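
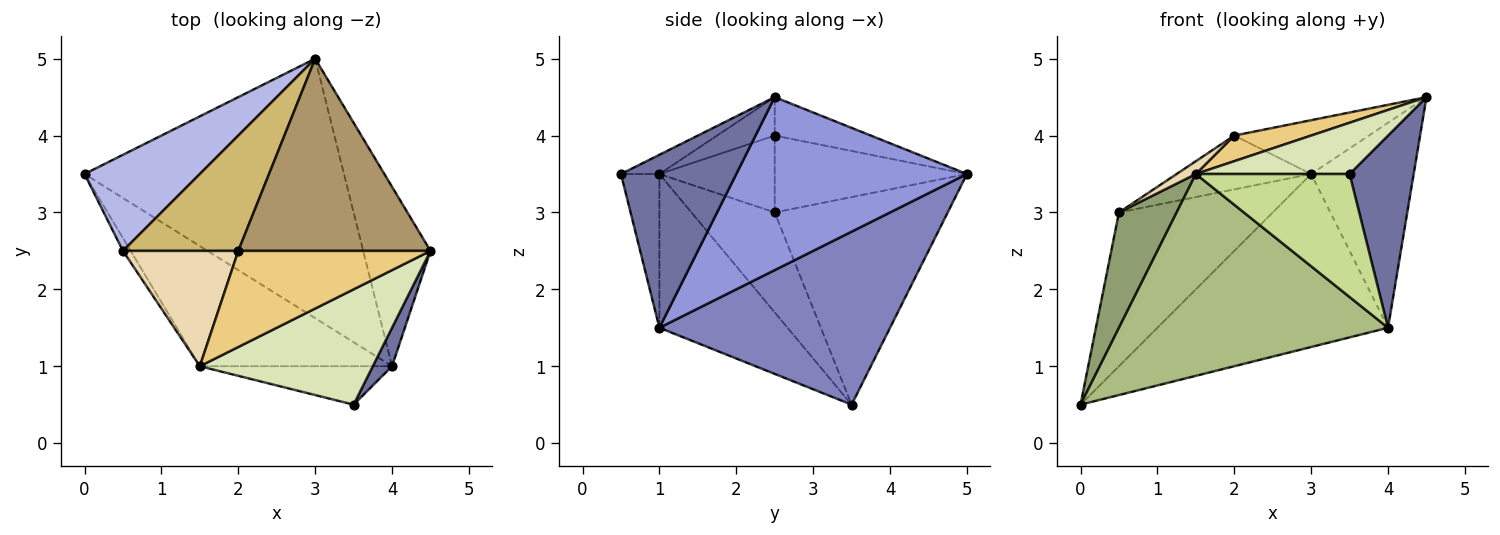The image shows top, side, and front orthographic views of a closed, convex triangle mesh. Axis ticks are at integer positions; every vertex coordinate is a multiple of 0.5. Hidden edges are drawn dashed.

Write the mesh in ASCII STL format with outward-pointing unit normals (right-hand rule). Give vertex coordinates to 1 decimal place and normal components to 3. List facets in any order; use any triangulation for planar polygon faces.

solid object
 facet normal 0.870 -0.483 0.097
  outer loop
   vertex 4.0 1.0 1.5
   vertex 4.5 2.5 4.5
   vertex 3.5 0.5 3.5
  endloop
 endfacet
 facet normal 0.485 0.485 -0.728
  outer loop
   vertex 4.0 1.0 1.5
   vertex 0.0 3.5 0.5
   vertex 3.0 5.0 3.5
  endloop
 endfacet
 facet normal 0.861 0.383 -0.335
  outer loop
   vertex 4.0 1.0 1.5
   vertex 3.0 5.0 3.5
   vertex 4.5 2.5 4.5
  endloop
 endfacet
 facet normal -0.690 0.614 0.383
  outer loop
   vertex 0.5 2.5 3.0
   vertex 3.0 5.0 3.5
   vertex 0.0 3.5 0.5
  endloop
 endfacet
 facet normal -0.821 -0.568 -0.063
  outer loop
   vertex 1.5 1.0 3.5
   vertex 0.5 2.5 3.0
   vertex 0.0 3.5 0.5
  endloop
 endfacet
 facet normal -0.379 -0.795 -0.473
  outer loop
   vertex 1.5 1.0 3.5
   vertex 0.0 3.5 0.5
   vertex 4.0 1.0 1.5
  endloop
 endfacet
 facet normal -0.232 -0.928 -0.290
  outer loop
   vertex 1.5 1.0 3.5
   vertex 4.0 1.0 1.5
   vertex 3.5 0.5 3.5
  endloop
 endfacet
 facet normal -0.101 -0.404 0.909
  outer loop
   vertex 1.5 1.0 3.5
   vertex 3.5 0.5 3.5
   vertex 4.5 2.5 4.5
  endloop
 endfacet
 facet normal -0.189 0.265 0.946
  outer loop
   vertex 2.0 2.5 4.0
   vertex 4.5 2.5 4.5
   vertex 3.0 5.0 3.5
  endloop
 endfacet
 facet normal -0.517 0.362 0.776
  outer loop
   vertex 2.0 2.5 4.0
   vertex 3.0 5.0 3.5
   vertex 0.5 2.5 3.0
  endloop
 endfacet
 facet normal -0.190 -0.253 0.949
  outer loop
   vertex 2.0 2.5 4.0
   vertex 1.5 1.0 3.5
   vertex 4.5 2.5 4.5
  endloop
 endfacet
 facet normal -0.552 -0.092 0.829
  outer loop
   vertex 2.0 2.5 4.0
   vertex 0.5 2.5 3.0
   vertex 1.5 1.0 3.5
  endloop
 endfacet
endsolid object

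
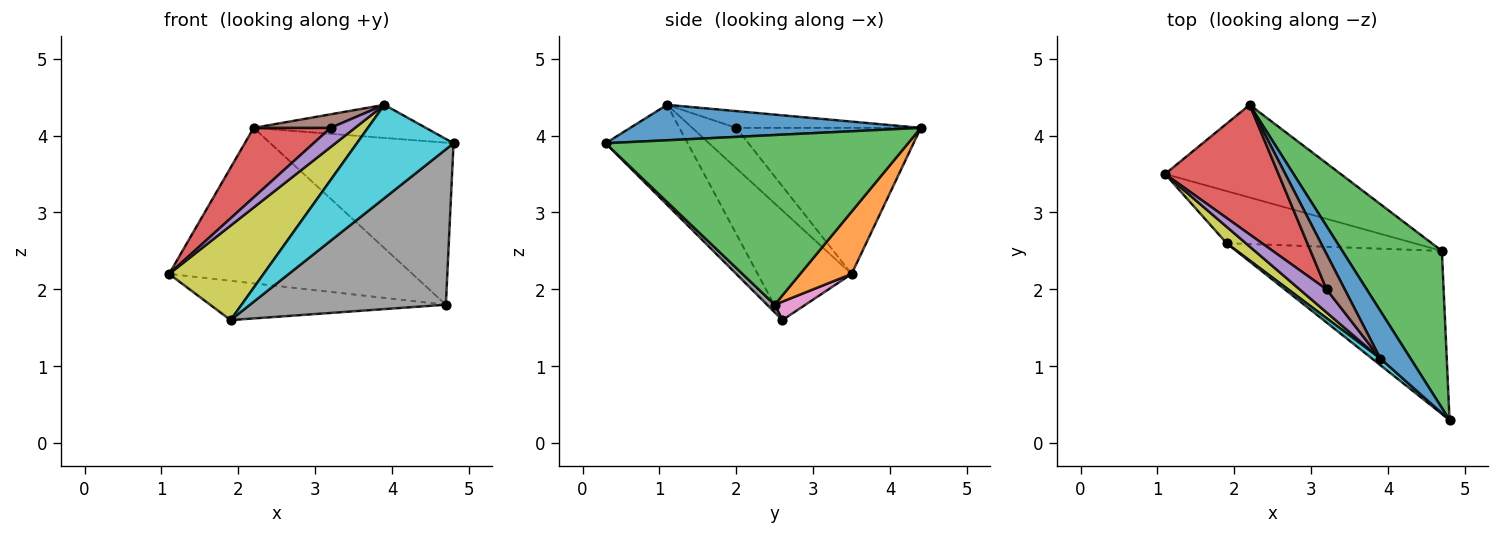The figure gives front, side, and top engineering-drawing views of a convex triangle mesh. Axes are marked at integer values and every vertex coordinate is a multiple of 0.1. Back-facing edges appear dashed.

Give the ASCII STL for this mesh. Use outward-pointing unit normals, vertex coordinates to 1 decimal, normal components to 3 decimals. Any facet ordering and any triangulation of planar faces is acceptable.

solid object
 facet normal 0.694 0.411 0.591
  outer loop
   vertex 3.9 1.1 4.4
   vertex 4.8 0.3 3.9
   vertex 2.2 4.4 4.1
  endloop
 endfacet
 facet normal 0.179 0.845 -0.504
  outer loop
   vertex 4.7 2.5 1.8
   vertex 1.1 3.5 2.2
   vertex 2.2 4.4 4.1
  endloop
 endfacet
 facet normal 0.765 0.463 0.449
  outer loop
   vertex 4.7 2.5 1.8
   vertex 2.2 4.4 4.1
   vertex 4.8 0.3 3.9
  endloop
 endfacet
 facet normal -0.750 -0.313 0.582
  outer loop
   vertex 3.2 2.0 4.1
   vertex 2.2 4.4 4.1
   vertex 1.1 3.5 2.2
  endloop
 endfacet
 facet normal -0.755 -0.420 0.504
  outer loop
   vertex 3.2 2.0 4.1
   vertex 1.1 3.5 2.2
   vertex 3.9 1.1 4.4
  endloop
 endfacet
 facet normal -0.653 -0.272 0.707
  outer loop
   vertex 3.2 2.0 4.1
   vertex 3.9 1.1 4.4
   vertex 2.2 4.4 4.1
  endloop
 endfacet
 facet normal 0.078 0.600 -0.796
  outer loop
   vertex 1.9 2.6 1.6
   vertex 1.1 3.5 2.2
   vertex 4.7 2.5 1.8
  endloop
 endfacet
 facet normal 0.027 -0.690 -0.724
  outer loop
   vertex 1.9 2.6 1.6
   vertex 4.7 2.5 1.8
   vertex 4.8 0.3 3.9
  endloop
 endfacet
 facet normal -0.700 -0.704 0.123
  outer loop
   vertex 1.9 2.6 1.6
   vertex 3.9 1.1 4.4
   vertex 1.1 3.5 2.2
  endloop
 endfacet
 facet normal -0.646 -0.761 0.054
  outer loop
   vertex 1.9 2.6 1.6
   vertex 4.8 0.3 3.9
   vertex 3.9 1.1 4.4
  endloop
 endfacet
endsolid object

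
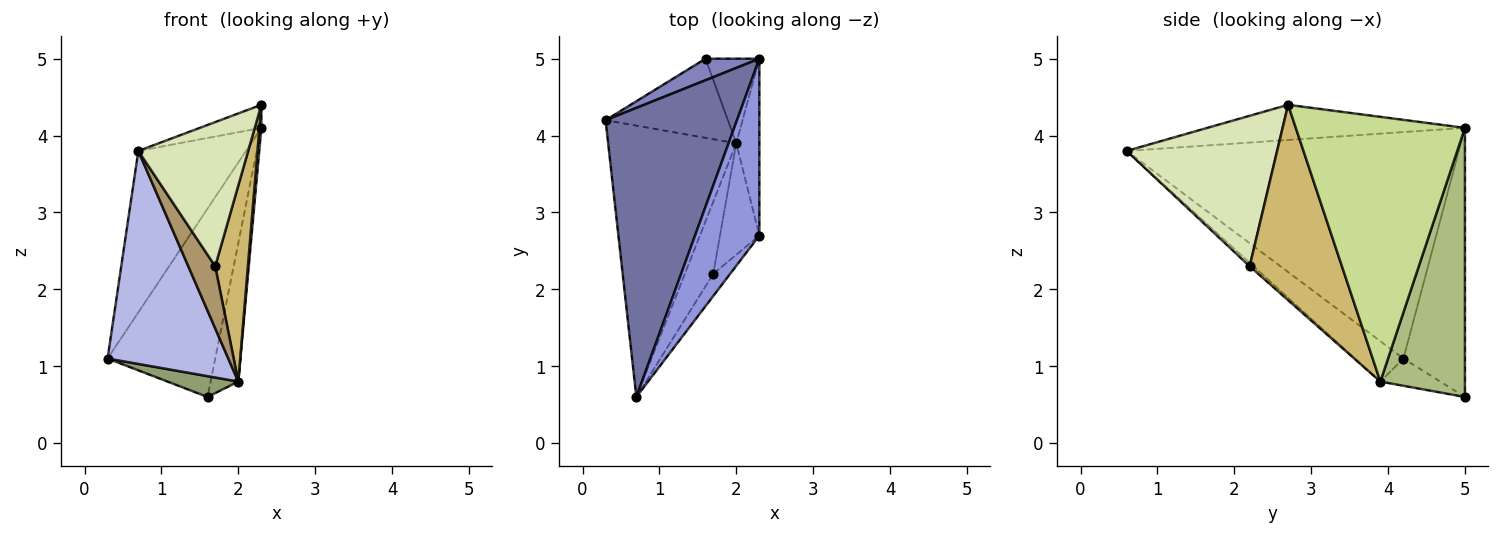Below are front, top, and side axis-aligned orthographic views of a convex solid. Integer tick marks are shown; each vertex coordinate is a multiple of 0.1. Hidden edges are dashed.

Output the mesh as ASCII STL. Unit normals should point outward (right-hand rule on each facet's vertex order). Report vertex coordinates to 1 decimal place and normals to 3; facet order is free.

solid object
 facet normal -0.833 0.270 0.483
  outer loop
   vertex 0.7 0.6 3.8
   vertex 2.3 5.0 4.1
   vertex 0.3 4.2 1.1
  endloop
 endfacet
 facet normal -0.494 0.864 0.099
  outer loop
   vertex 1.6 5.0 0.6
   vertex 0.3 4.2 1.1
   vertex 2.3 5.0 4.1
  endloop
 endfacet
 facet normal -0.476 0.114 0.872
  outer loop
   vertex 2.3 2.7 4.4
   vertex 2.3 5.0 4.1
   vertex 0.7 0.6 3.8
  endloop
 endfacet
 facet normal -0.241 -0.599 -0.764
  outer loop
   vertex 2.0 3.9 0.8
   vertex 0.7 0.6 3.8
   vertex 0.3 4.2 1.1
  endloop
 endfacet
 facet normal -0.211 -0.249 -0.945
  outer loop
   vertex 2.0 3.9 0.8
   vertex 0.3 4.2 1.1
   vertex 1.6 5.0 0.6
  endloop
 endfacet
 facet normal 0.934 0.306 -0.187
  outer loop
   vertex 2.0 3.9 0.8
   vertex 1.6 5.0 0.6
   vertex 2.3 5.0 4.1
  endloop
 endfacet
 facet normal 0.996 -0.011 -0.087
  outer loop
   vertex 2.0 3.9 0.8
   vertex 2.3 5.0 4.1
   vertex 2.3 2.7 4.4
  endloop
 endfacet
 facet normal 0.804 -0.587 -0.090
  outer loop
   vertex 1.7 2.2 2.3
   vertex 2.3 2.7 4.4
   vertex 0.7 0.6 3.8
  endloop
 endfacet
 facet normal -0.093 -0.650 -0.755
  outer loop
   vertex 1.7 2.2 2.3
   vertex 0.7 0.6 3.8
   vertex 2.0 3.9 0.8
  endloop
 endfacet
 facet normal 0.926 -0.328 -0.187
  outer loop
   vertex 1.7 2.2 2.3
   vertex 2.0 3.9 0.8
   vertex 2.3 2.7 4.4
  endloop
 endfacet
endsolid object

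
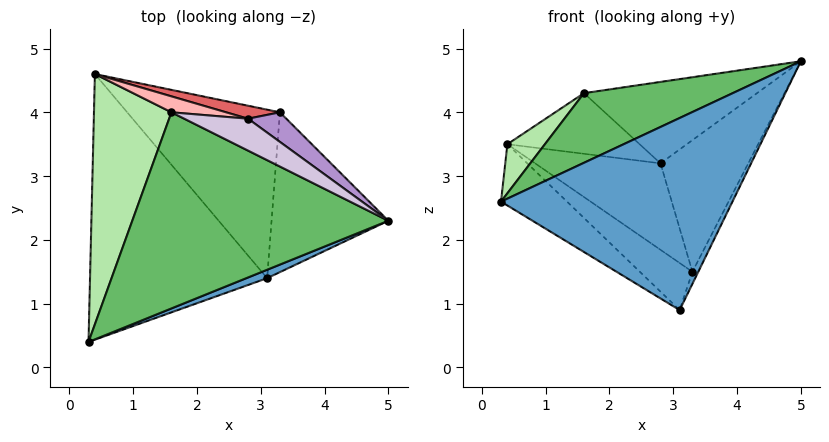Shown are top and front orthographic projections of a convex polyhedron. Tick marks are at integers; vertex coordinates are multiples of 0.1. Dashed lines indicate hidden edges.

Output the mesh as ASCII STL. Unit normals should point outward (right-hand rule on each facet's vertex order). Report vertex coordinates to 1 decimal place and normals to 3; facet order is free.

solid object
 facet normal 0.358 -0.933 0.041
  outer loop
   vertex 3.1 1.4 0.9
   vertex 5.0 2.3 4.8
   vertex 0.3 0.4 2.6
  endloop
 endfacet
 facet normal -0.558 0.187 -0.809
  outer loop
   vertex 3.1 1.4 0.9
   vertex 0.3 0.4 2.6
   vertex 0.4 4.6 3.5
  endloop
 endfacet
 facet normal 0.895 0.034 -0.444
  outer loop
   vertex 3.3 4.0 1.5
   vertex 5.0 2.3 4.8
   vertex 3.1 1.4 0.9
  endloop
 endfacet
 facet normal -0.520 0.230 -0.823
  outer loop
   vertex 3.3 4.0 1.5
   vertex 3.1 1.4 0.9
   vertex 0.4 4.6 3.5
  endloop
 endfacet
 facet normal -0.292 -0.320 0.901
  outer loop
   vertex 1.6 4.0 4.3
   vertex 0.3 0.4 2.6
   vertex 5.0 2.3 4.8
  endloop
 endfacet
 facet normal -0.600 -0.154 0.785
  outer loop
   vertex 1.6 4.0 4.3
   vertex 0.4 4.6 3.5
   vertex 0.3 0.4 2.6
  endloop
 endfacet
 facet normal 0.293 0.945 0.142
  outer loop
   vertex 2.8 3.9 3.2
   vertex 3.3 4.0 1.5
   vertex 0.4 4.6 3.5
  endloop
 endfacet
 facet normal 0.299 0.923 0.243
  outer loop
   vertex 2.8 3.9 3.2
   vertex 0.4 4.6 3.5
   vertex 1.6 4.0 4.3
  endloop
 endfacet
 facet normal 0.482 0.855 0.192
  outer loop
   vertex 2.8 3.9 3.2
   vertex 5.0 2.3 4.8
   vertex 3.3 4.0 1.5
  endloop
 endfacet
 facet normal 0.381 0.861 0.337
  outer loop
   vertex 2.8 3.9 3.2
   vertex 1.6 4.0 4.3
   vertex 5.0 2.3 4.8
  endloop
 endfacet
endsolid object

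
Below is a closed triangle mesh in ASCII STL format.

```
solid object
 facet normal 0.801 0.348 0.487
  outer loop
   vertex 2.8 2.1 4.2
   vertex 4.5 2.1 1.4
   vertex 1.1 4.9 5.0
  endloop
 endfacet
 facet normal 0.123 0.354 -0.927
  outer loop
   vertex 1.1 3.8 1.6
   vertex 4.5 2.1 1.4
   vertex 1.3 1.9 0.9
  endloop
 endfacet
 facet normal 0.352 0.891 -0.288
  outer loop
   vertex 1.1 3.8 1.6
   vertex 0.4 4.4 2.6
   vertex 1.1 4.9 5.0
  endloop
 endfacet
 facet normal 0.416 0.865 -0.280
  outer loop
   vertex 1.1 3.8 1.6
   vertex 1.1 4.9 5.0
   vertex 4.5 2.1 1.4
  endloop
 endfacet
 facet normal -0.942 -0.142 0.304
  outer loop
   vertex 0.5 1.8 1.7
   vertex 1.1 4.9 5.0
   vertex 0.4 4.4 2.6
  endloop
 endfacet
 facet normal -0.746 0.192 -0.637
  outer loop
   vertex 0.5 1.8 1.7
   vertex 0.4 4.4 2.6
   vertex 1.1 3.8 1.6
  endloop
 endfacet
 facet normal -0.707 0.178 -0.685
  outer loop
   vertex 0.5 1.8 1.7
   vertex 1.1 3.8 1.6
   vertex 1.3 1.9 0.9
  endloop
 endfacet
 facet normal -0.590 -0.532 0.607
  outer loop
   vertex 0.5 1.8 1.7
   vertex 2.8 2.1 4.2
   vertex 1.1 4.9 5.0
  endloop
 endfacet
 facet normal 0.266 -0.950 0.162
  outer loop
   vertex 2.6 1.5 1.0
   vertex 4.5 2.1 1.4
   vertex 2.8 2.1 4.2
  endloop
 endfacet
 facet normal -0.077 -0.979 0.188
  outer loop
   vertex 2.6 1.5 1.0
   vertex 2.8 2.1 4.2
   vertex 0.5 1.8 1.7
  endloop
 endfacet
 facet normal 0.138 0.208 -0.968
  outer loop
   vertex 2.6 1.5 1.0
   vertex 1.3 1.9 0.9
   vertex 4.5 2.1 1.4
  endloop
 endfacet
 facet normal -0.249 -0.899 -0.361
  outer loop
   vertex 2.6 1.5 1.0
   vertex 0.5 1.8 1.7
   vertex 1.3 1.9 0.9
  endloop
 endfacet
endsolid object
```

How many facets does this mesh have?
12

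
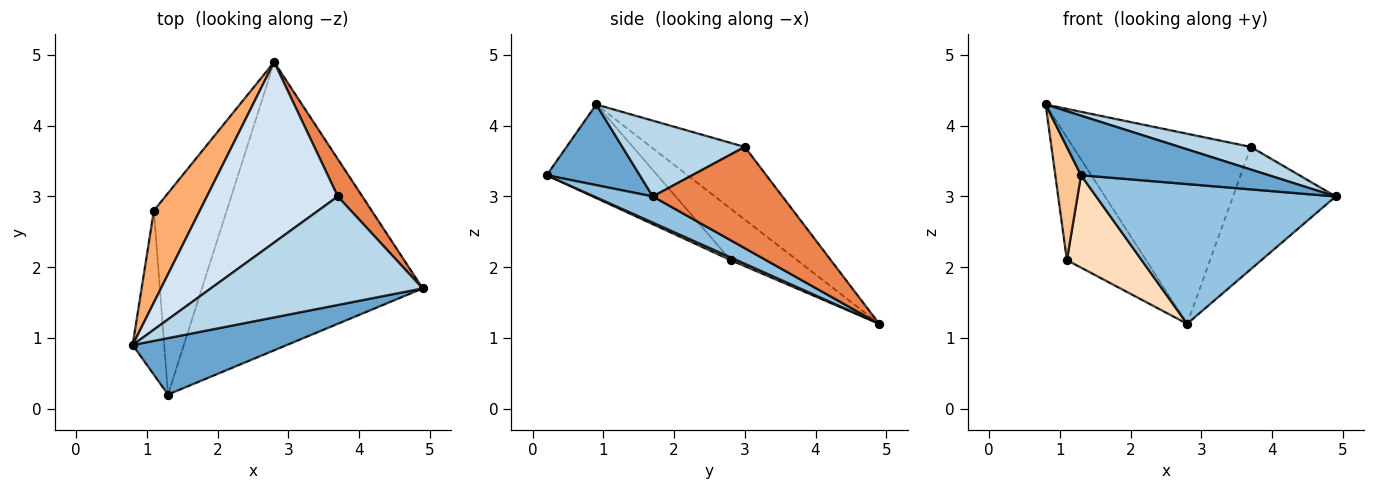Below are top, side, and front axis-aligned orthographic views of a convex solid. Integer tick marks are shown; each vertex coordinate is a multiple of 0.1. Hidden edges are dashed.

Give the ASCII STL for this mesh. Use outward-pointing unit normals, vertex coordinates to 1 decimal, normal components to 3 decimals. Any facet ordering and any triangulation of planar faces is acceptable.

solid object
 facet normal 0.339 -0.683 0.647
  outer loop
   vertex 1.3 0.2 3.3
   vertex 4.9 1.7 3.0
   vertex 0.8 0.9 4.3
  endloop
 endfacet
 facet normal 0.106 -0.434 -0.895
  outer loop
   vertex 1.3 0.2 3.3
   vertex 2.8 4.9 1.2
   vertex 4.9 1.7 3.0
  endloop
 endfacet
 facet normal 0.331 -0.192 0.924
  outer loop
   vertex 3.7 3.0 3.7
   vertex 0.8 0.9 4.3
   vertex 4.9 1.7 3.0
  endloop
 endfacet
 facet normal -0.357 0.677 0.643
  outer loop
   vertex 3.7 3.0 3.7
   vertex 2.8 4.9 1.2
   vertex 0.8 0.9 4.3
  endloop
 endfacet
 facet normal 0.770 0.610 0.187
  outer loop
   vertex 3.7 3.0 3.7
   vertex 4.9 1.7 3.0
   vertex 2.8 4.9 1.2
  endloop
 endfacet
 facet normal -0.557 0.664 0.498
  outer loop
   vertex 1.1 2.8 2.1
   vertex 0.8 0.9 4.3
   vertex 2.8 4.9 1.2
  endloop
 endfacet
 facet normal -0.925 -0.215 -0.312
  outer loop
   vertex 1.1 2.8 2.1
   vertex 1.3 0.2 3.3
   vertex 0.8 0.9 4.3
  endloop
 endfacet
 facet normal 0.034 -0.417 -0.908
  outer loop
   vertex 1.1 2.8 2.1
   vertex 2.8 4.9 1.2
   vertex 1.3 0.2 3.3
  endloop
 endfacet
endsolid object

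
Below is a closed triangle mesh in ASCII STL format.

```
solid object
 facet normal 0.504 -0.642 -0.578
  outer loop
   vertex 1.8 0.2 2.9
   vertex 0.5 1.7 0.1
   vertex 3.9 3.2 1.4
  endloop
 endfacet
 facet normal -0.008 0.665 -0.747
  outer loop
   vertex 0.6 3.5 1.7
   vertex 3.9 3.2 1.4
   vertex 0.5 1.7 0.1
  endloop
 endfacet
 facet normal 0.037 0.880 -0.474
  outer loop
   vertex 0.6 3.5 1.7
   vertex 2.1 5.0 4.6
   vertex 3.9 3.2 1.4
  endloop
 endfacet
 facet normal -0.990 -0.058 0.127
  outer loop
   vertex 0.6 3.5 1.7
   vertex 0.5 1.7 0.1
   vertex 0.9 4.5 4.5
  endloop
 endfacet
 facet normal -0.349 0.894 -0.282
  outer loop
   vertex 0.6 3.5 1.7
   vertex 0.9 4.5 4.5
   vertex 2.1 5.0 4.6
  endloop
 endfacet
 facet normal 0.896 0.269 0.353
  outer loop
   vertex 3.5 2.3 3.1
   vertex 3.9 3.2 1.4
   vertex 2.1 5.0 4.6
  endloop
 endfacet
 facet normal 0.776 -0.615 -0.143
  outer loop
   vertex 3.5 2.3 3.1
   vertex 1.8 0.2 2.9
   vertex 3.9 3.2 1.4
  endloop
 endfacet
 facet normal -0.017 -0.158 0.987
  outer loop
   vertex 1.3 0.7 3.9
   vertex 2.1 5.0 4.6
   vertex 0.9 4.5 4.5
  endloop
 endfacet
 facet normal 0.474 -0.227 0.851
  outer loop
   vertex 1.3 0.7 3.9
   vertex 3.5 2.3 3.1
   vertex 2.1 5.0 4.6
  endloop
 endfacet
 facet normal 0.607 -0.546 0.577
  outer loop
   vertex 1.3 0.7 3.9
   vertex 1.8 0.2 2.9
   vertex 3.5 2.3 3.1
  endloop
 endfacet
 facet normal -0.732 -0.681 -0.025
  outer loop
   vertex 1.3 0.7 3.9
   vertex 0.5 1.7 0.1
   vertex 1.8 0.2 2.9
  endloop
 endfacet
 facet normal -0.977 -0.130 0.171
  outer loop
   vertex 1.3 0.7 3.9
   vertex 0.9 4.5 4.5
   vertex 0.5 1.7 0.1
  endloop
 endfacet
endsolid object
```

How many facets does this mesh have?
12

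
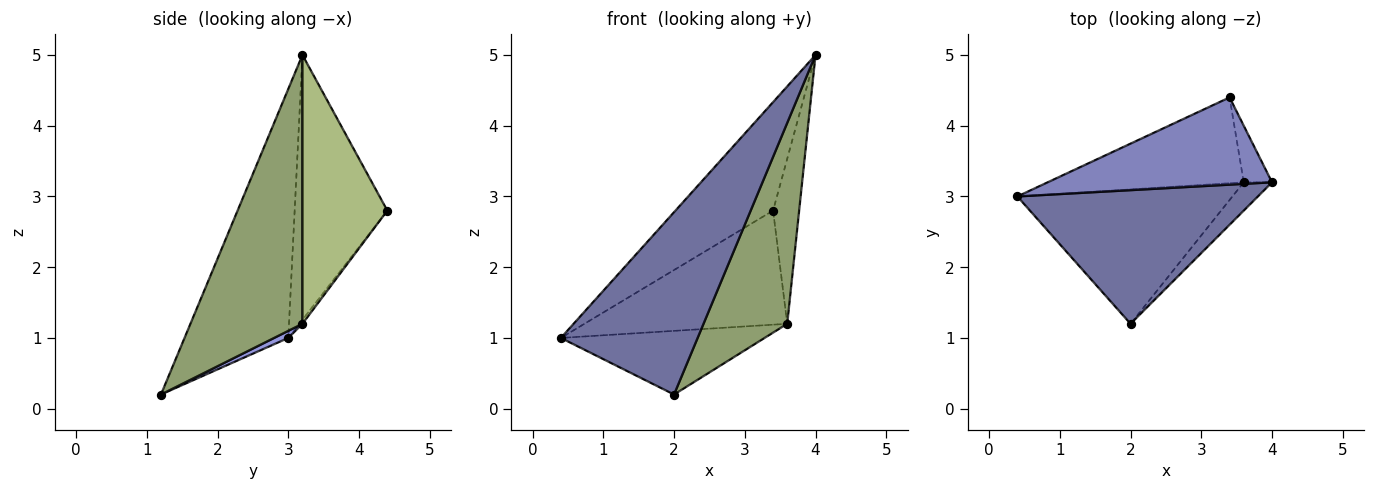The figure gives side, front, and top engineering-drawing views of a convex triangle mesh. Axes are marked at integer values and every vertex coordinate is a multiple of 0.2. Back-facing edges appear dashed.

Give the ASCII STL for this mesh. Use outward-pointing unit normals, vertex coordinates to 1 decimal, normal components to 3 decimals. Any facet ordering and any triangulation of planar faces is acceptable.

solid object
 facet normal -0.522 -0.688 0.504
  outer loop
   vertex 2.0 1.2 0.2
   vertex 4.0 3.2 5.0
   vertex 0.4 3.0 1.0
  endloop
 endfacet
 facet normal -0.595 0.626 0.504
  outer loop
   vertex 3.4 4.4 2.8
   vertex 0.4 3.0 1.0
   vertex 4.0 3.2 5.0
  endloop
 endfacet
 facet normal 0.030 0.428 -0.903
  outer loop
   vertex 3.6 3.2 1.2
   vertex 2.0 1.2 0.2
   vertex 0.4 3.0 1.0
  endloop
 endfacet
 facet normal -0.012 0.799 -0.601
  outer loop
   vertex 3.6 3.2 1.2
   vertex 0.4 3.0 1.0
   vertex 3.4 4.4 2.8
  endloop
 endfacet
 facet normal 0.798 -0.597 -0.084
  outer loop
   vertex 3.6 3.2 1.2
   vertex 4.0 3.2 5.0
   vertex 2.0 1.2 0.2
  endloop
 endfacet
 facet normal 0.951 0.292 -0.100
  outer loop
   vertex 3.6 3.2 1.2
   vertex 3.4 4.4 2.8
   vertex 4.0 3.2 5.0
  endloop
 endfacet
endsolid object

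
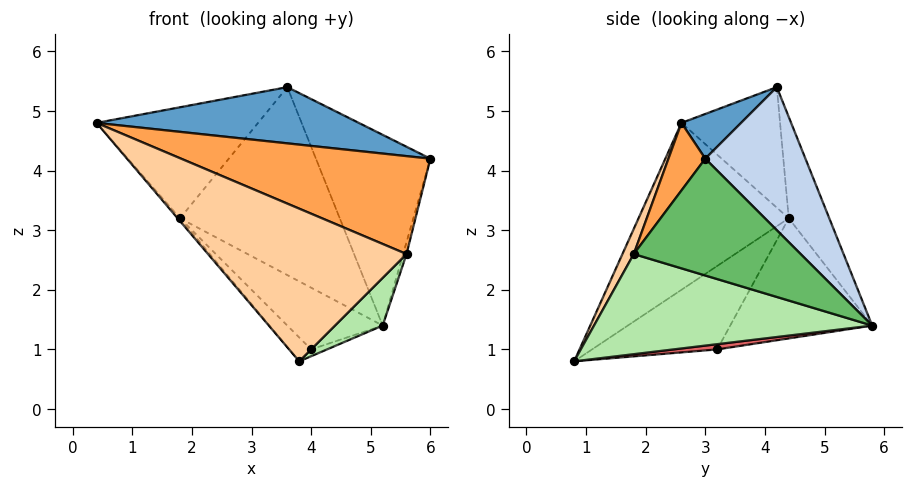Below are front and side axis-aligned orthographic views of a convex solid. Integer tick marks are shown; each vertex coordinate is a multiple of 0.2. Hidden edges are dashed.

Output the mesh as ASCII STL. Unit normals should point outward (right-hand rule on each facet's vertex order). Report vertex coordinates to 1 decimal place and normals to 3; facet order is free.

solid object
 facet normal 0.128 -0.562 0.817
  outer loop
   vertex 3.6 4.2 5.4
   vertex 0.4 2.6 4.8
   vertex 6.0 3.0 4.2
  endloop
 endfacet
 facet normal 0.573 0.655 0.492
  outer loop
   vertex 3.6 4.2 5.4
   vertex 6.0 3.0 4.2
   vertex 5.2 5.8 1.4
  endloop
 endfacet
 facet normal 0.119 -0.808 0.576
  outer loop
   vertex 5.6 1.8 2.6
   vertex 6.0 3.0 4.2
   vertex 0.4 2.6 4.8
  endloop
 endfacet
 facet normal 0.051 -0.894 0.446
  outer loop
   vertex 5.6 1.8 2.6
   vertex 0.4 2.6 4.8
   vertex 3.8 0.8 0.8
  endloop
 endfacet
 facet normal 0.966 0.020 -0.256
  outer loop
   vertex 5.6 1.8 2.6
   vertex 5.2 5.8 1.4
   vertex 6.0 3.0 4.2
  endloop
 endfacet
 facet normal 0.736 -0.126 -0.666
  outer loop
   vertex 5.6 1.8 2.6
   vertex 3.8 0.8 0.8
   vertex 5.2 5.8 1.4
  endloop
 endfacet
 facet normal 0.183 0.067 -0.981
  outer loop
   vertex 4.0 3.2 1.0
   vertex 5.2 5.8 1.4
   vertex 3.8 0.8 0.8
  endloop
 endfacet
 facet normal -0.465 0.762 0.450
  outer loop
   vertex 1.8 4.4 3.2
   vertex 0.4 2.6 4.8
   vertex 3.6 4.2 5.4
  endloop
 endfacet
 facet normal -0.236 0.931 0.278
  outer loop
   vertex 1.8 4.4 3.2
   vertex 3.6 4.2 5.4
   vertex 5.2 5.8 1.4
  endloop
 endfacet
 facet normal -0.549 0.369 -0.750
  outer loop
   vertex 1.8 4.4 3.2
   vertex 5.2 5.8 1.4
   vertex 4.0 3.2 1.0
  endloop
 endfacet
 facet normal -0.759 0.012 -0.651
  outer loop
   vertex 1.8 4.4 3.2
   vertex 3.8 0.8 0.8
   vertex 0.4 2.6 4.8
  endloop
 endfacet
 facet normal -0.670 0.117 -0.733
  outer loop
   vertex 1.8 4.4 3.2
   vertex 4.0 3.2 1.0
   vertex 3.8 0.8 0.8
  endloop
 endfacet
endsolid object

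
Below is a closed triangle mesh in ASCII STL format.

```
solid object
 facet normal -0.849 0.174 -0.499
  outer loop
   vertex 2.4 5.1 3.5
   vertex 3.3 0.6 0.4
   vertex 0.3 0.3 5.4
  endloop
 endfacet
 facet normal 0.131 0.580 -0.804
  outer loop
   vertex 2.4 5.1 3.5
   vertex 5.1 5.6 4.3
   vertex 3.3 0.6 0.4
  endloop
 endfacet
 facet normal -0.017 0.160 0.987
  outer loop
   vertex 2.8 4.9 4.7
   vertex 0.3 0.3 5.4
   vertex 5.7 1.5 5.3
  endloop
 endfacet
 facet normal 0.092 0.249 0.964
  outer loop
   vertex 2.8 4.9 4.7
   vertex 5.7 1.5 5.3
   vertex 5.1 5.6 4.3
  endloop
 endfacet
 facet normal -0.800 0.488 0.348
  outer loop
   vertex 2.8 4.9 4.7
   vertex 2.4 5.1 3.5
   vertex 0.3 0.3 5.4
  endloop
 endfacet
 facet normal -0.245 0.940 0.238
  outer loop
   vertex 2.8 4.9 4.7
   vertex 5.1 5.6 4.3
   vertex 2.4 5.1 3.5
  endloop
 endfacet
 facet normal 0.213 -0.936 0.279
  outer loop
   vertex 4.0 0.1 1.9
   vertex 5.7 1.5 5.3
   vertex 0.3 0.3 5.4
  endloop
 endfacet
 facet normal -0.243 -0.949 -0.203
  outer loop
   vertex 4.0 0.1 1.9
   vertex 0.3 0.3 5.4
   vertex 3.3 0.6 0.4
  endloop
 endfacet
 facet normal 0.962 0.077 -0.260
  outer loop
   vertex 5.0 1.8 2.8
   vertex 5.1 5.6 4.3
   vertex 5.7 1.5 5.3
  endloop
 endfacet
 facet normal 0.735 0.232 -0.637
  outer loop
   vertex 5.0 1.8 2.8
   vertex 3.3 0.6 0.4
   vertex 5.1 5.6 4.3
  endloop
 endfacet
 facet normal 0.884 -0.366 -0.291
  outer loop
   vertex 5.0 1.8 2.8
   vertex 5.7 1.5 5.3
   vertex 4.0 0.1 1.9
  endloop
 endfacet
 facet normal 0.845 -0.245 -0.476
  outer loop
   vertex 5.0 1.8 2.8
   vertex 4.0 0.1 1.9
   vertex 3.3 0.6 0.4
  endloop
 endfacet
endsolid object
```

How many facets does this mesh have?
12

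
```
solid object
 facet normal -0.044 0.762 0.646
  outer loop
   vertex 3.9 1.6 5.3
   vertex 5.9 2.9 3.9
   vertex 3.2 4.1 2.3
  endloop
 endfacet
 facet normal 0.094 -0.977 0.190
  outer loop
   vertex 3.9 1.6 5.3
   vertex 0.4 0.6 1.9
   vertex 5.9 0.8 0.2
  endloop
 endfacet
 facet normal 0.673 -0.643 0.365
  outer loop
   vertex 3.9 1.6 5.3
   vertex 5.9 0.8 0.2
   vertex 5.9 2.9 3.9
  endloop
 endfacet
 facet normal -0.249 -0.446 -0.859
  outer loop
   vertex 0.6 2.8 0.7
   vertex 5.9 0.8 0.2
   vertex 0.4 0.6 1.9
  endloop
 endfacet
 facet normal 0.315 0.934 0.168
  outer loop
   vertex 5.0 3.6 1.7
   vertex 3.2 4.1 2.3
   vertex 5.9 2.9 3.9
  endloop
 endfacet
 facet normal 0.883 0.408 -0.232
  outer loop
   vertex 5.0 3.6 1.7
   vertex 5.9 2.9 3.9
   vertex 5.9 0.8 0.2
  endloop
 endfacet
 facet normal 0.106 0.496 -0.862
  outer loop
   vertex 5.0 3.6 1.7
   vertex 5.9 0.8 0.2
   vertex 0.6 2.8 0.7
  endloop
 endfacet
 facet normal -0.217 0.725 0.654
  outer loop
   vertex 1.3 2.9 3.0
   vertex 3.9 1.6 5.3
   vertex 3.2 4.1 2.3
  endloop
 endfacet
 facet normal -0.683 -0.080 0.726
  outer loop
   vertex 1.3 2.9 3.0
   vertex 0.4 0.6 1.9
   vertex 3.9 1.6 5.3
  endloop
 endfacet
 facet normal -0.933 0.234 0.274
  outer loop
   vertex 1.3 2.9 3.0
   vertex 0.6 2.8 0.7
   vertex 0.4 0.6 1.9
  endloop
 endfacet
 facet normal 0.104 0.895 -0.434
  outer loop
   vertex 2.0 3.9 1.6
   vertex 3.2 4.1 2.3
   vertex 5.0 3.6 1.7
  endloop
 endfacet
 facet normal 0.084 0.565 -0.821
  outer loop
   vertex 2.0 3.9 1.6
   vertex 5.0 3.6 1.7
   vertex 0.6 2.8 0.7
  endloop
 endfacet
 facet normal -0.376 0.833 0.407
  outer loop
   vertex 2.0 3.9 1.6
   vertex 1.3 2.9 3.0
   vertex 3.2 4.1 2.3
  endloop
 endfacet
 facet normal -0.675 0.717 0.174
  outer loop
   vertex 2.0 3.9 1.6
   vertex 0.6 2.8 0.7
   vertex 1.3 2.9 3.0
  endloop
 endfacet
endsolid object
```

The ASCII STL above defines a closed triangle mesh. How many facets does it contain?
14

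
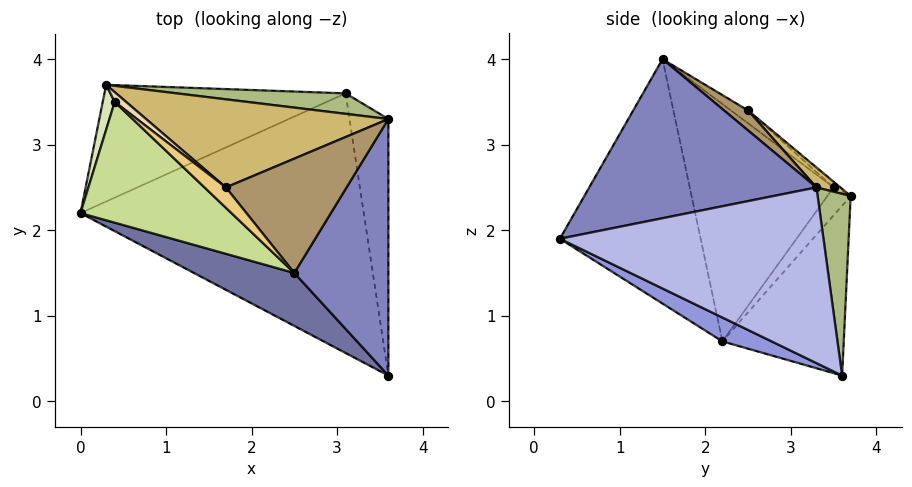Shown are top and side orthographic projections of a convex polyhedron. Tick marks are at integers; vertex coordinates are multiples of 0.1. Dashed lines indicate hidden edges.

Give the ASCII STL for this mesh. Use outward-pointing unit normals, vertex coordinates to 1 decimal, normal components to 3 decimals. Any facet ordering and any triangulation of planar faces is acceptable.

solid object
 facet normal -0.510 -0.834 0.209
  outer loop
   vertex 2.5 1.5 4.0
   vertex 0.0 2.2 0.7
   vertex 3.6 0.3 1.9
  endloop
 endfacet
 facet normal 0.856 -0.101 0.506
  outer loop
   vertex 2.5 1.5 4.0
   vertex 3.6 0.3 1.9
   vertex 3.6 3.3 2.5
  endloop
 endfacet
 facet normal 0.076 -0.426 -0.902
  outer loop
   vertex 3.1 3.6 0.3
   vertex 3.6 0.3 1.9
   vertex 0.0 2.2 0.7
  endloop
 endfacet
 facet normal 0.975 0.043 -0.216
  outer loop
   vertex 3.1 3.6 0.3
   vertex 3.6 3.3 2.5
   vertex 3.6 0.3 1.9
  endloop
 endfacet
 facet normal -0.399 0.721 -0.566
  outer loop
   vertex 0.3 3.7 2.4
   vertex 3.1 3.6 0.3
   vertex 0.0 2.2 0.7
  endloop
 endfacet
 facet normal 0.116 0.987 0.108
  outer loop
   vertex 0.3 3.7 2.4
   vertex 3.6 3.3 2.5
   vertex 3.1 3.6 0.3
  endloop
 endfacet
 facet normal -0.760 -0.435 0.483
  outer loop
   vertex 0.4 3.5 2.5
   vertex 0.0 2.2 0.7
   vertex 2.5 1.5 4.0
  endloop
 endfacet
 facet normal -0.889 -0.254 0.381
  outer loop
   vertex 0.4 3.5 2.5
   vertex 0.3 3.7 2.4
   vertex 0.0 2.2 0.7
  endloop
 endfacet
 facet normal 0.132 0.586 0.800
  outer loop
   vertex 1.7 2.5 3.4
   vertex 2.5 1.5 4.0
   vertex 3.6 3.3 2.5
  endloop
 endfacet
 facet normal 0.060 0.680 0.731
  outer loop
   vertex 1.7 2.5 3.4
   vertex 3.6 3.3 2.5
   vertex 0.3 3.7 2.4
  endloop
 endfacet
 facet normal -0.512 0.102 0.853
  outer loop
   vertex 1.7 2.5 3.4
   vertex 0.4 3.5 2.5
   vertex 2.5 1.5 4.0
  endloop
 endfacet
 facet normal -0.436 0.218 0.873
  outer loop
   vertex 1.7 2.5 3.4
   vertex 0.3 3.7 2.4
   vertex 0.4 3.5 2.5
  endloop
 endfacet
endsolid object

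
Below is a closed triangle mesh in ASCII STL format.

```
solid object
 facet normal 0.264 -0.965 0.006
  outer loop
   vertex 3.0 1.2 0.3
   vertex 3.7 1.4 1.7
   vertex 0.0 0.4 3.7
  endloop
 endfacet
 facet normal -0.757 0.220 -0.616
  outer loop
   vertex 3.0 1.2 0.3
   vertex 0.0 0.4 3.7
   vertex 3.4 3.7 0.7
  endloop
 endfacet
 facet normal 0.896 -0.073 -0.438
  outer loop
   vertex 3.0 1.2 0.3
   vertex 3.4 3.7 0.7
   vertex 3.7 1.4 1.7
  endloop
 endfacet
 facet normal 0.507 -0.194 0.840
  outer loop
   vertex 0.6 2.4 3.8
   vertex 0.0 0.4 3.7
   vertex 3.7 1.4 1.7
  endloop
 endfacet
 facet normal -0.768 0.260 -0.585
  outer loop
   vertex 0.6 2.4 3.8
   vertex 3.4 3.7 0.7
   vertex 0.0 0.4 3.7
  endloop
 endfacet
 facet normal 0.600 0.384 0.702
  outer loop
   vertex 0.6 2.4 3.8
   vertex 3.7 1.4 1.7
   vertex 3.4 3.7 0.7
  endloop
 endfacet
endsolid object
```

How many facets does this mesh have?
6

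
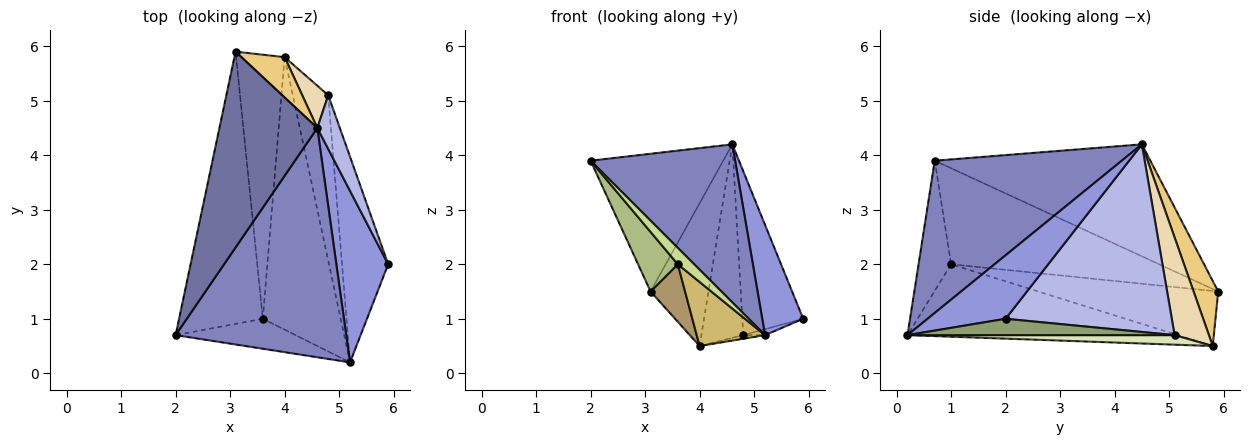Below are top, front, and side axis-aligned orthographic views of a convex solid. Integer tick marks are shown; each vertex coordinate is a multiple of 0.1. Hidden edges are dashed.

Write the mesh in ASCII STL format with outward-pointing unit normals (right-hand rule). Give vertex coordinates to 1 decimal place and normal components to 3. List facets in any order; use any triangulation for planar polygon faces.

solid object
 facet normal -0.683 0.420 0.597
  outer loop
   vertex 4.6 4.5 4.2
   vertex 3.1 5.9 1.5
   vertex 2.0 0.7 3.9
  endloop
 endfacet
 facet normal 0.592 -0.457 0.664
  outer loop
   vertex 5.2 0.2 0.7
   vertex 4.6 4.5 4.2
   vertex 2.0 0.7 3.9
  endloop
 endfacet
 facet normal 0.718 -0.377 0.586
  outer loop
   vertex 5.2 0.2 0.7
   vertex 5.9 2.0 1.0
   vertex 4.6 4.5 4.2
  endloop
 endfacet
 facet normal 0.933 0.342 0.112
  outer loop
   vertex 4.8 5.1 0.7
   vertex 4.6 4.5 4.2
   vertex 5.9 2.0 1.0
  endloop
 endfacet
 facet normal 0.334 0.027 -0.942
  outer loop
   vertex 4.8 5.1 0.7
   vertex 5.9 2.0 1.0
   vertex 5.2 0.2 0.7
  endloop
 endfacet
 facet normal -0.746 -0.143 -0.651
  outer loop
   vertex 3.6 1.0 2.0
   vertex 2.0 0.7 3.9
   vertex 3.1 5.9 1.5
  endloop
 endfacet
 facet normal -0.690 -0.347 -0.636
  outer loop
   vertex 3.6 1.0 2.0
   vertex 5.2 0.2 0.7
   vertex 2.0 0.7 3.9
  endloop
 endfacet
 facet normal 0.260 0.021 -0.965
  outer loop
   vertex 4.0 5.8 0.5
   vertex 4.8 5.1 0.7
   vertex 5.2 0.2 0.7
  endloop
 endfacet
 facet normal -0.743 -0.143 -0.654
  outer loop
   vertex 4.0 5.8 0.5
   vertex 3.6 1.0 2.0
   vertex 3.1 5.9 1.5
  endloop
 endfacet
 facet normal -0.671 -0.170 -0.722
  outer loop
   vertex 4.0 5.8 0.5
   vertex 5.2 0.2 0.7
   vertex 3.6 1.0 2.0
  endloop
 endfacet
 facet normal 0.379 0.891 0.252
  outer loop
   vertex 4.0 5.8 0.5
   vertex 3.1 5.9 1.5
   vertex 4.6 4.5 4.2
  endloop
 endfacet
 facet normal 0.625 0.762 0.166
  outer loop
   vertex 4.0 5.8 0.5
   vertex 4.6 4.5 4.2
   vertex 4.8 5.1 0.7
  endloop
 endfacet
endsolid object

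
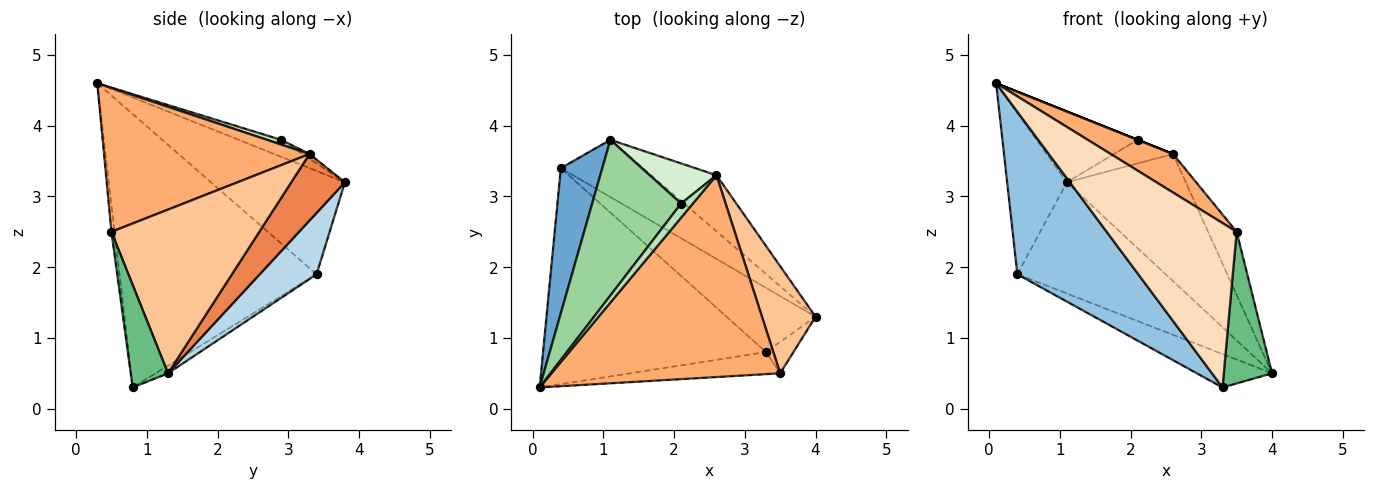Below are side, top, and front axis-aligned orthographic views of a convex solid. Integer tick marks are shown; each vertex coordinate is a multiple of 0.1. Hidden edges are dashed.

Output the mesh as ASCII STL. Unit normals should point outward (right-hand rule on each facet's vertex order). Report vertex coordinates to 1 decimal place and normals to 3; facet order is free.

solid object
 facet normal -0.857 0.383 0.344
  outer loop
   vertex 0.4 3.4 1.9
   vertex 0.1 0.3 4.6
   vertex 1.1 3.8 3.2
  endloop
 endfacet
 facet normal -0.700 -0.429 -0.571
  outer loop
   vertex 0.4 3.4 1.9
   vertex 3.3 0.8 0.3
   vertex 0.1 0.3 4.6
  endloop
 endfacet
 facet normal 0.323 0.842 -0.433
  outer loop
   vertex 0.4 3.4 1.9
   vertex 1.1 3.8 3.2
   vertex 4.0 1.3 0.5
  endloop
 endfacet
 facet normal -0.076 0.460 -0.885
  outer loop
   vertex 0.4 3.4 1.9
   vertex 4.0 1.3 0.5
   vertex 3.3 0.8 0.3
  endloop
 endfacet
 facet normal 0.381 0.846 -0.373
  outer loop
   vertex 2.6 3.3 3.6
   vertex 4.0 1.3 0.5
   vertex 1.1 3.8 3.2
  endloop
 endfacet
 facet normal 0.526 -0.159 0.836
  outer loop
   vertex 3.5 0.5 2.5
   vertex 2.6 3.3 3.6
   vertex 0.1 0.3 4.6
  endloop
 endfacet
 facet normal 0.935 0.180 0.306
  outer loop
   vertex 3.5 0.5 2.5
   vertex 4.0 1.3 0.5
   vertex 2.6 3.3 3.6
  endloop
 endfacet
 facet normal -0.024 -0.991 -0.133
  outer loop
   vertex 3.5 0.5 2.5
   vertex 0.1 0.3 4.6
   vertex 3.3 0.8 0.3
  endloop
 endfacet
 facet normal 0.604 -0.781 -0.161
  outer loop
   vertex 3.5 0.5 2.5
   vertex 3.3 0.8 0.3
   vertex 4.0 1.3 0.5
  endloop
 endfacet
 facet normal -0.171 0.408 0.897
  outer loop
   vertex 2.1 2.9 3.8
   vertex 1.1 3.8 3.2
   vertex 0.1 0.3 4.6
  endloop
 endfacet
 facet normal 0.371 0.000 0.928
  outer loop
   vertex 2.1 2.9 3.8
   vertex 0.1 0.3 4.6
   vertex 2.6 3.3 3.6
  endloop
 endfacet
 facet normal -0.061 0.506 0.860
  outer loop
   vertex 2.1 2.9 3.8
   vertex 2.6 3.3 3.6
   vertex 1.1 3.8 3.2
  endloop
 endfacet
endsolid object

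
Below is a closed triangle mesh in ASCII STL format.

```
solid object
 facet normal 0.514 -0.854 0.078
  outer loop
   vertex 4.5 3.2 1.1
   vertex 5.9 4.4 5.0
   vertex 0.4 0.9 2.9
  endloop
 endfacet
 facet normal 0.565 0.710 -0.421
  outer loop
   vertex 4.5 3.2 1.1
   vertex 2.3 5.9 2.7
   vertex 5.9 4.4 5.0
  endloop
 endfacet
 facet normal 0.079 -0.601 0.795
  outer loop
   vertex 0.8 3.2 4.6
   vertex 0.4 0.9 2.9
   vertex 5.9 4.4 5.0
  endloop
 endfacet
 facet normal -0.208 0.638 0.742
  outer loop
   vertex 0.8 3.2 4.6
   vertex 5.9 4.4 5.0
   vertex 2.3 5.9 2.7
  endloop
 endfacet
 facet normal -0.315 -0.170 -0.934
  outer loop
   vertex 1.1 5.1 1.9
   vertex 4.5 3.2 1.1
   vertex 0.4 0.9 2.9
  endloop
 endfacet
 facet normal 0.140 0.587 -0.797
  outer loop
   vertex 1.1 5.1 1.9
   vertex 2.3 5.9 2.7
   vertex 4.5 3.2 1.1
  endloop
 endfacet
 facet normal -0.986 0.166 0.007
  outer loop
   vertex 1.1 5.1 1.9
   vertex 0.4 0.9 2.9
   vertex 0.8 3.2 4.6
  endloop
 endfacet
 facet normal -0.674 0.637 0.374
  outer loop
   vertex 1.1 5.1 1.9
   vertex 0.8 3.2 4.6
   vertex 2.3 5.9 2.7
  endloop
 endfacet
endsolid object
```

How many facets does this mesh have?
8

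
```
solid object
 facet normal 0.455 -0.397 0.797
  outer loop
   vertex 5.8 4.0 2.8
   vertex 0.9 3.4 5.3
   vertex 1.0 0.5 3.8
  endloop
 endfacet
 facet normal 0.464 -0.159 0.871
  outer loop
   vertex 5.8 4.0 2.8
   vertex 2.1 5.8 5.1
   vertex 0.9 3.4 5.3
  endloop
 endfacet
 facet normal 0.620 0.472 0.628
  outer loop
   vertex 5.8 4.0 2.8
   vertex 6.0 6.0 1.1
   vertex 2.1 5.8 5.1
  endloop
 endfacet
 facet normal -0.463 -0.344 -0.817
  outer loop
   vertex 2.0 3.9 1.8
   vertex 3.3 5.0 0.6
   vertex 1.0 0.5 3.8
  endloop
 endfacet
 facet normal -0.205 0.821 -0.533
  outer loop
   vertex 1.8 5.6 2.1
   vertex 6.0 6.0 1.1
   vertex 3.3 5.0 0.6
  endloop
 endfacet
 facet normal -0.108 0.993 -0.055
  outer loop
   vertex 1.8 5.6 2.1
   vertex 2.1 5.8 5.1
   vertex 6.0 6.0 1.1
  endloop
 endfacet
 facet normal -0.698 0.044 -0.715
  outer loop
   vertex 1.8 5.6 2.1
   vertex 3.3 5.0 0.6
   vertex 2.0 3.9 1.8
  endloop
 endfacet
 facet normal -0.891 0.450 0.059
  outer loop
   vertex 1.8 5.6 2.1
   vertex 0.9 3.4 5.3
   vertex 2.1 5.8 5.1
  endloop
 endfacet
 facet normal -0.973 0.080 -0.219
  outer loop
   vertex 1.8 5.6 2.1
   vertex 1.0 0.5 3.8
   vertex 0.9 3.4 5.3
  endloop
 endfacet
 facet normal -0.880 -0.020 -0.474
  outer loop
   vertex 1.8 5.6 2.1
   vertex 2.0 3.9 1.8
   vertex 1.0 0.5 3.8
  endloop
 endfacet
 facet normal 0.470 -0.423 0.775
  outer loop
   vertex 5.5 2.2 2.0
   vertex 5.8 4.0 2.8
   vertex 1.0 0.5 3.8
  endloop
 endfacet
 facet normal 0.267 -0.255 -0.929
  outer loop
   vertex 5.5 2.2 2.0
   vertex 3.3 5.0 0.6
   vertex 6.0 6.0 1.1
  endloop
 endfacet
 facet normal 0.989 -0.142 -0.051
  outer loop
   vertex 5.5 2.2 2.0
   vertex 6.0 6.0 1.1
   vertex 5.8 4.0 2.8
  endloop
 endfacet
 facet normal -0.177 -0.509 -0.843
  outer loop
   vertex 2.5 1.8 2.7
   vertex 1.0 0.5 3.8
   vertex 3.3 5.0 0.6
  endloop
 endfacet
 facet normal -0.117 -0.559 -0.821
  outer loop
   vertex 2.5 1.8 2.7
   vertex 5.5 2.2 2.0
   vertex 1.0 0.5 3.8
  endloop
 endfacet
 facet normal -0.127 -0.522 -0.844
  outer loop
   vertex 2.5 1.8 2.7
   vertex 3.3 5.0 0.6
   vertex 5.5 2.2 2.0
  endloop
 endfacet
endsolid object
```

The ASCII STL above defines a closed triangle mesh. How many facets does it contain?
16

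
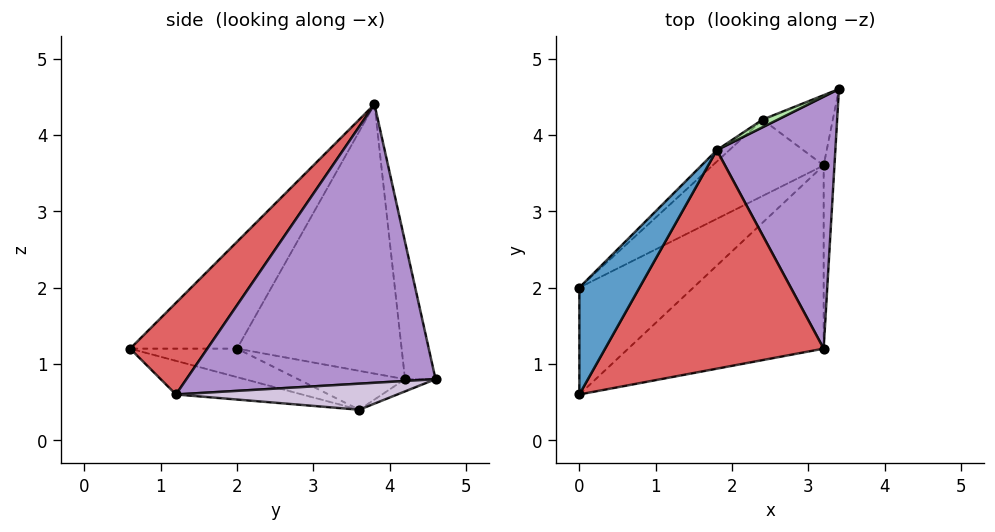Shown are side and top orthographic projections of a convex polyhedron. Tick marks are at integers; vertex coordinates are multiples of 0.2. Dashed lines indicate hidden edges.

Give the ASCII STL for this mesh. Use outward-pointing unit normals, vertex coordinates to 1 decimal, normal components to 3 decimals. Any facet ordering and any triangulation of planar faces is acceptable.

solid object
 facet normal -0.872 0.000 0.490
  outer loop
   vertex 1.8 3.8 4.4
   vertex 0.0 2.0 1.2
   vertex 0.0 0.6 1.2
  endloop
 endfacet
 facet normal -0.243 0.000 -0.970
  outer loop
   vertex 3.2 3.6 0.4
   vertex 0.0 0.6 1.2
   vertex 0.0 2.0 1.2
  endloop
 endfacet
 facet normal -0.325 0.185 -0.927
  outer loop
   vertex 2.4 4.2 0.8
   vertex 3.2 3.6 0.4
   vertex 0.0 2.0 1.2
  endloop
 endfacet
 facet normal -0.157 0.394 -0.906
  outer loop
   vertex 2.4 4.2 0.8
   vertex 3.4 4.6 0.8
   vertex 3.2 3.6 0.4
  endloop
 endfacet
 facet normal -0.678 0.734 -0.031
  outer loop
   vertex 2.4 4.2 0.8
   vertex 0.0 2.0 1.2
   vertex 1.8 3.8 4.4
  endloop
 endfacet
 facet normal -0.371 0.928 0.041
  outer loop
   vertex 2.4 4.2 0.8
   vertex 1.8 3.8 4.4
   vertex 3.4 4.6 0.8
  endloop
 endfacet
 facet normal 0.255 -0.752 0.608
  outer loop
   vertex 3.2 1.2 0.6
   vertex 1.8 3.8 4.4
   vertex 0.0 0.6 1.2
  endloop
 endfacet
 facet normal -0.169 -0.082 -0.982
  outer loop
   vertex 3.2 1.2 0.6
   vertex 0.0 0.6 1.2
   vertex 3.2 3.6 0.4
  endloop
 endfacet
 facet normal 0.917 -0.077 0.391
  outer loop
   vertex 3.2 1.2 0.6
   vertex 3.4 4.6 0.8
   vertex 1.8 3.8 4.4
  endloop
 endfacet
 facet normal 0.924 -0.032 -0.382
  outer loop
   vertex 3.2 1.2 0.6
   vertex 3.2 3.6 0.4
   vertex 3.4 4.6 0.8
  endloop
 endfacet
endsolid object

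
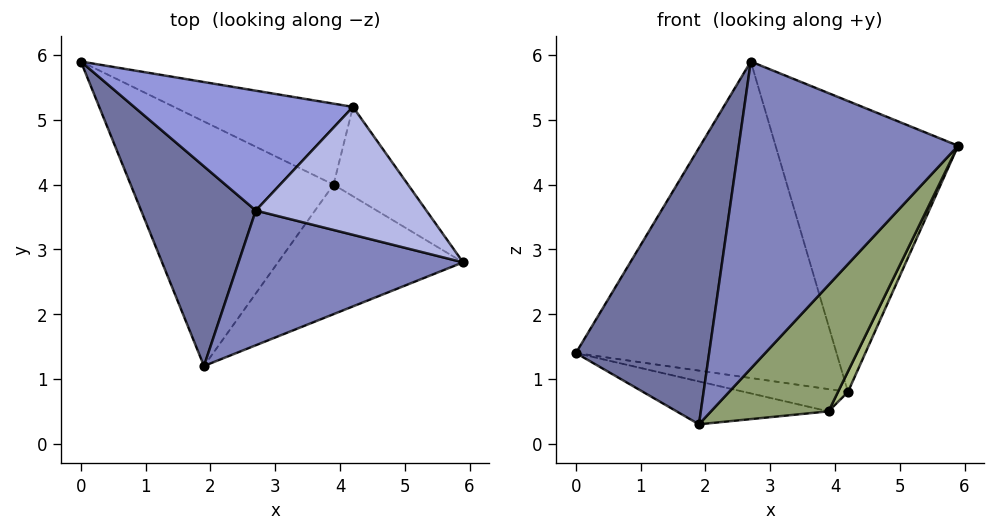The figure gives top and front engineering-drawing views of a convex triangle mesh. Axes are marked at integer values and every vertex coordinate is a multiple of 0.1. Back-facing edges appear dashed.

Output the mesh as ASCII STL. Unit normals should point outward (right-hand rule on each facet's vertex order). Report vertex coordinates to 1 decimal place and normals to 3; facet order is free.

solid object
 facet normal -0.857 -0.417 0.301
  outer loop
   vertex 2.7 3.6 5.9
   vertex 0.0 5.9 1.4
   vertex 1.9 1.2 0.3
  endloop
 endfacet
 facet normal -0.066 -0.914 0.401
  outer loop
   vertex 2.7 3.6 5.9
   vertex 1.9 1.2 0.3
   vertex 5.9 2.8 4.6
  endloop
 endfacet
 facet normal 0.202 0.916 0.347
  outer loop
   vertex 4.2 5.2 0.8
   vertex 0.0 5.9 1.4
   vertex 2.7 3.6 5.9
  endloop
 endfacet
 facet normal 0.365 0.852 0.375
  outer loop
   vertex 4.2 5.2 0.8
   vertex 2.7 3.6 5.9
   vertex 5.9 2.8 4.6
  endloop
 endfacet
 facet normal 0.724 -0.482 -0.494
  outer loop
   vertex 3.9 4.0 0.5
   vertex 5.9 2.8 4.6
   vertex 1.9 1.2 0.3
  endloop
 endfacet
 facet normal 0.881 -0.105 -0.461
  outer loop
   vertex 3.9 4.0 0.5
   vertex 4.2 5.2 0.8
   vertex 5.9 2.8 4.6
  endloop
 endfacet
 facet normal -0.142 0.171 -0.975
  outer loop
   vertex 3.9 4.0 0.5
   vertex 1.9 1.2 0.3
   vertex 0.0 5.9 1.4
  endloop
 endfacet
 facet normal -0.093 0.263 -0.960
  outer loop
   vertex 3.9 4.0 0.5
   vertex 0.0 5.9 1.4
   vertex 4.2 5.2 0.8
  endloop
 endfacet
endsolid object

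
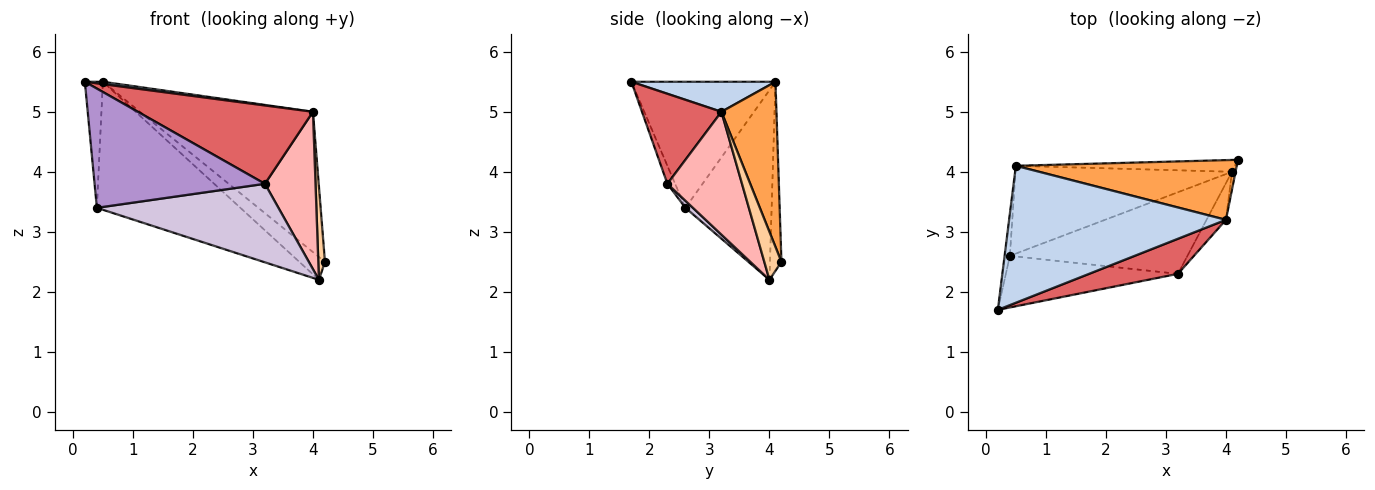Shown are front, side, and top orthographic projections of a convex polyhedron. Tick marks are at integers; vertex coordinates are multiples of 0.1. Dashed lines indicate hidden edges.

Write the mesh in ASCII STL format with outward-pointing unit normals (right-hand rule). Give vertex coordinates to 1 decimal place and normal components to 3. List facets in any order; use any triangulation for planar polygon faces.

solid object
 facet normal -0.369 0.825 -0.427
  outer loop
   vertex 4.1 4.0 2.2
   vertex 0.5 4.1 5.5
   vertex 4.2 4.2 2.5
  endloop
 endfacet
 facet normal 0.137 -0.017 0.990
  outer loop
   vertex 4.0 3.2 5.0
   vertex 0.5 4.1 5.5
   vertex 0.2 1.7 5.5
  endloop
 endfacet
 facet normal 0.281 0.883 0.376
  outer loop
   vertex 4.0 3.2 5.0
   vertex 4.2 4.2 2.5
   vertex 0.5 4.1 5.5
  endloop
 endfacet
 facet normal 0.930 -0.360 -0.070
  outer loop
   vertex 4.0 3.2 5.0
   vertex 4.1 4.0 2.2
   vertex 4.2 4.2 2.5
  endloop
 endfacet
 facet normal -0.991 0.124 -0.041
  outer loop
   vertex 0.4 2.6 3.4
   vertex 0.2 1.7 5.5
   vertex 0.5 4.1 5.5
  endloop
 endfacet
 facet normal -0.444 0.739 -0.507
  outer loop
   vertex 0.4 2.6 3.4
   vertex 0.5 4.1 5.5
   vertex 4.1 4.0 2.2
  endloop
 endfacet
 facet normal 0.383 -0.843 0.377
  outer loop
   vertex 3.2 2.3 3.8
   vertex 4.0 3.2 5.0
   vertex 0.2 1.7 5.5
  endloop
 endfacet
 facet normal 0.821 -0.557 -0.130
  outer loop
   vertex 3.2 2.3 3.8
   vertex 4.1 4.0 2.2
   vertex 4.0 3.2 5.0
  endloop
 endfacet
 facet normal -0.042 -0.917 -0.397
  outer loop
   vertex 3.2 2.3 3.8
   vertex 0.2 1.7 5.5
   vertex 0.4 2.6 3.4
  endloop
 endfacet
 facet normal 0.029 -0.693 -0.720
  outer loop
   vertex 3.2 2.3 3.8
   vertex 0.4 2.6 3.4
   vertex 4.1 4.0 2.2
  endloop
 endfacet
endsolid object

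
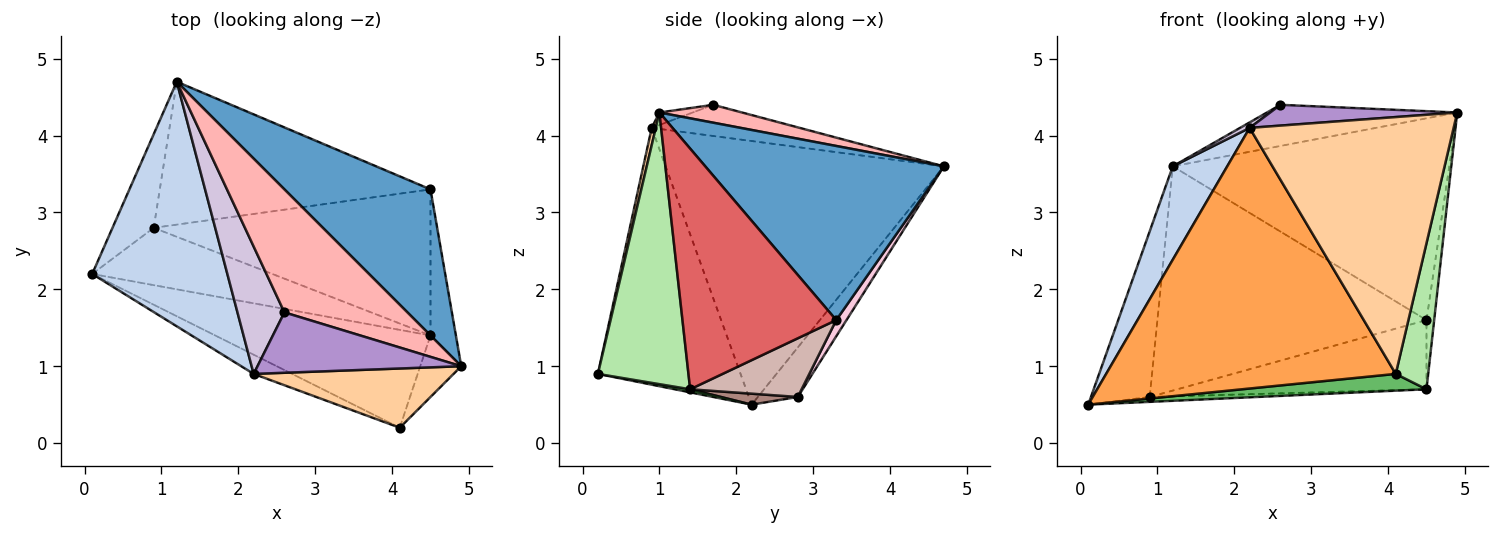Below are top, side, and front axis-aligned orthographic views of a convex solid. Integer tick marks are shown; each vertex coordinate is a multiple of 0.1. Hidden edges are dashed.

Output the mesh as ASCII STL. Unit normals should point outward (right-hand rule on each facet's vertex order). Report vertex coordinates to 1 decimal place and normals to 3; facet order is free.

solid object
 facet normal 0.573 0.664 0.481
  outer loop
   vertex 4.5 3.3 1.6
   vertex 1.2 4.7 3.6
   vertex 4.9 1.0 4.3
  endloop
 endfacet
 facet normal -0.877 -0.172 0.449
  outer loop
   vertex 2.2 0.9 4.1
   vertex 1.2 4.7 3.6
   vertex 0.1 2.2 0.5
  endloop
 endfacet
 facet normal -0.441 -0.895 -0.066
  outer loop
   vertex 2.2 0.9 4.1
   vertex 0.1 2.2 0.5
   vertex 4.1 0.2 0.9
  endloop
 endfacet
 facet normal 0.019 -0.974 0.225
  outer loop
   vertex 2.2 0.9 4.1
   vertex 4.1 0.2 0.9
   vertex 4.9 1.0 4.3
  endloop
 endfacet
 facet normal 0.014 -0.169 -0.986
  outer loop
   vertex 4.5 1.4 0.7
   vertex 4.1 0.2 0.9
   vertex 0.1 2.2 0.5
  endloop
 endfacet
 facet normal 0.932 -0.334 -0.141
  outer loop
   vertex 4.5 1.4 0.7
   vertex 4.9 1.0 4.3
   vertex 4.1 0.2 0.9
  endloop
 endfacet
 facet normal 0.993 0.050 -0.105
  outer loop
   vertex 4.5 1.4 0.7
   vertex 4.5 3.3 1.6
   vertex 4.9 1.0 4.3
  endloop
 endfacet
 facet normal 0.136 0.314 0.939
  outer loop
   vertex 2.6 1.7 4.4
   vertex 4.9 1.0 4.3
   vertex 1.2 4.7 3.6
  endloop
 endfacet
 facet normal -0.058 -0.325 0.944
  outer loop
   vertex 2.6 1.7 4.4
   vertex 2.2 0.9 4.1
   vertex 4.9 1.0 4.3
  endloop
 endfacet
 facet normal -0.553 -0.036 0.833
  outer loop
   vertex 2.6 1.7 4.4
   vertex 1.2 4.7 3.6
   vertex 2.2 0.9 4.1
  endloop
 endfacet
 facet normal 0.061 0.085 -0.995
  outer loop
   vertex 0.9 2.8 0.6
   vertex 4.5 1.4 0.7
   vertex 0.1 2.2 0.5
  endloop
 endfacet
 facet normal 0.188 0.420 -0.888
  outer loop
   vertex 0.9 2.8 0.6
   vertex 4.5 3.3 1.6
   vertex 4.5 1.4 0.7
  endloop
 endfacet
 facet normal -0.509 0.749 -0.424
  outer loop
   vertex 0.9 2.8 0.6
   vertex 0.1 2.2 0.5
   vertex 1.2 4.7 3.6
  endloop
 endfacet
 facet normal 0.032 0.843 -0.537
  outer loop
   vertex 0.9 2.8 0.6
   vertex 1.2 4.7 3.6
   vertex 4.5 3.3 1.6
  endloop
 endfacet
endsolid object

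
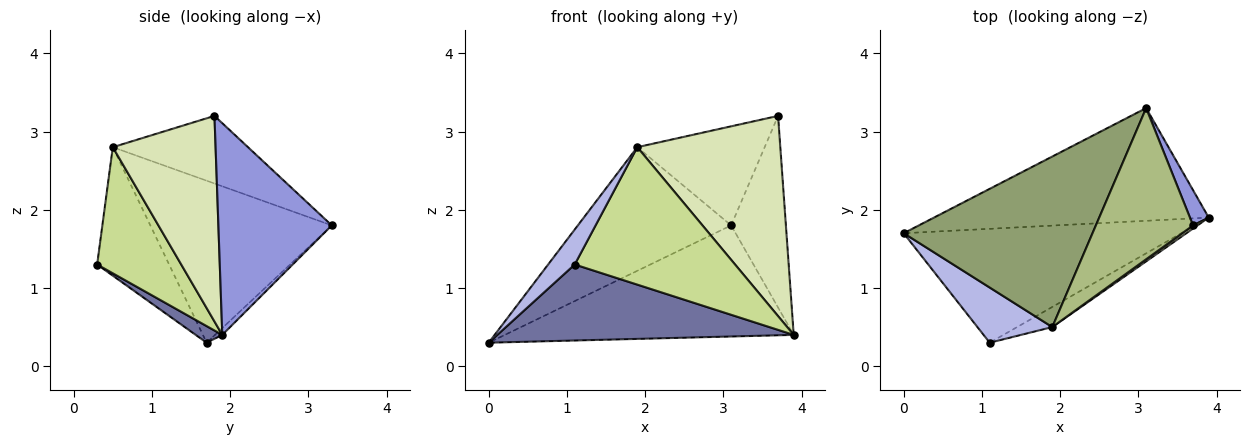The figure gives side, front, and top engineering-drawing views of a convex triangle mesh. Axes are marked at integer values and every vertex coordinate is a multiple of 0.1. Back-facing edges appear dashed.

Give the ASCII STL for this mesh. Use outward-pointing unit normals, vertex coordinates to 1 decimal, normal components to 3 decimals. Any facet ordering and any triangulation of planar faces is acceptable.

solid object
 facet normal 0.050 -0.554 -0.831
  outer loop
   vertex 1.1 0.3 1.3
   vertex 0.0 1.7 0.3
   vertex 3.9 1.9 0.4
  endloop
 endfacet
 facet normal -0.018 0.702 -0.712
  outer loop
   vertex 3.1 3.3 1.8
   vertex 3.9 1.9 0.4
   vertex 0.0 1.7 0.3
  endloop
 endfacet
 facet normal 0.898 0.433 0.080
  outer loop
   vertex 3.1 3.3 1.8
   vertex 3.7 1.8 3.2
   vertex 3.9 1.9 0.4
  endloop
 endfacet
 facet normal -0.823 -0.304 0.480
  outer loop
   vertex 1.9 0.5 2.8
   vertex 0.0 1.7 0.3
   vertex 1.1 0.3 1.3
  endloop
 endfacet
 facet normal -0.571 0.482 0.665
  outer loop
   vertex 1.9 0.5 2.8
   vertex 3.1 3.3 1.8
   vertex 0.0 1.7 0.3
  endloop
 endfacet
 facet normal -0.503 0.474 0.723
  outer loop
   vertex 1.9 0.5 2.8
   vertex 3.7 1.8 3.2
   vertex 3.1 3.3 1.8
  endloop
 endfacet
 facet normal 0.461 -0.878 -0.129
  outer loop
   vertex 1.9 0.5 2.8
   vertex 1.1 0.3 1.3
   vertex 3.9 1.9 0.4
  endloop
 endfacet
 facet normal 0.584 -0.812 0.013
  outer loop
   vertex 1.9 0.5 2.8
   vertex 3.9 1.9 0.4
   vertex 3.7 1.8 3.2
  endloop
 endfacet
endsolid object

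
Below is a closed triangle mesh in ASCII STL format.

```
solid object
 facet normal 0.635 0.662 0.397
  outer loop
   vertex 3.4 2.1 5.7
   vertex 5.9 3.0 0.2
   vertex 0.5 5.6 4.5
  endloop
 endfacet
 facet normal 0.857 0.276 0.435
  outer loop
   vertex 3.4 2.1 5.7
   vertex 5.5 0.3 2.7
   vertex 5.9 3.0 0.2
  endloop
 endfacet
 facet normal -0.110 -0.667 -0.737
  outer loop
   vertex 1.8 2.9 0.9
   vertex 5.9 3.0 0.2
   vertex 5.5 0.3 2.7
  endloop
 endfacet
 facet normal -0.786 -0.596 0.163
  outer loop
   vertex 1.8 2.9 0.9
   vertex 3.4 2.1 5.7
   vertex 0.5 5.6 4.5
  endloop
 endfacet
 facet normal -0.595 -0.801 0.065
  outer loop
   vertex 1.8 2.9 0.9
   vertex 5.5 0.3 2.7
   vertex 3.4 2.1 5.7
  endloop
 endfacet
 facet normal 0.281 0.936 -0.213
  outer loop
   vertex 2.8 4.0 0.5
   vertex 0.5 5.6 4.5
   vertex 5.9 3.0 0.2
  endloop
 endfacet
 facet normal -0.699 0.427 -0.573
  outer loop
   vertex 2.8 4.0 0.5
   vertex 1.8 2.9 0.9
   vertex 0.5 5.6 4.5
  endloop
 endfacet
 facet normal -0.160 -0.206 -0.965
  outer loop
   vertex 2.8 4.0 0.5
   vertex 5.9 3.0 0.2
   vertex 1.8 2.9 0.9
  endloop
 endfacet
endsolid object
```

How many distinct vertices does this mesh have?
6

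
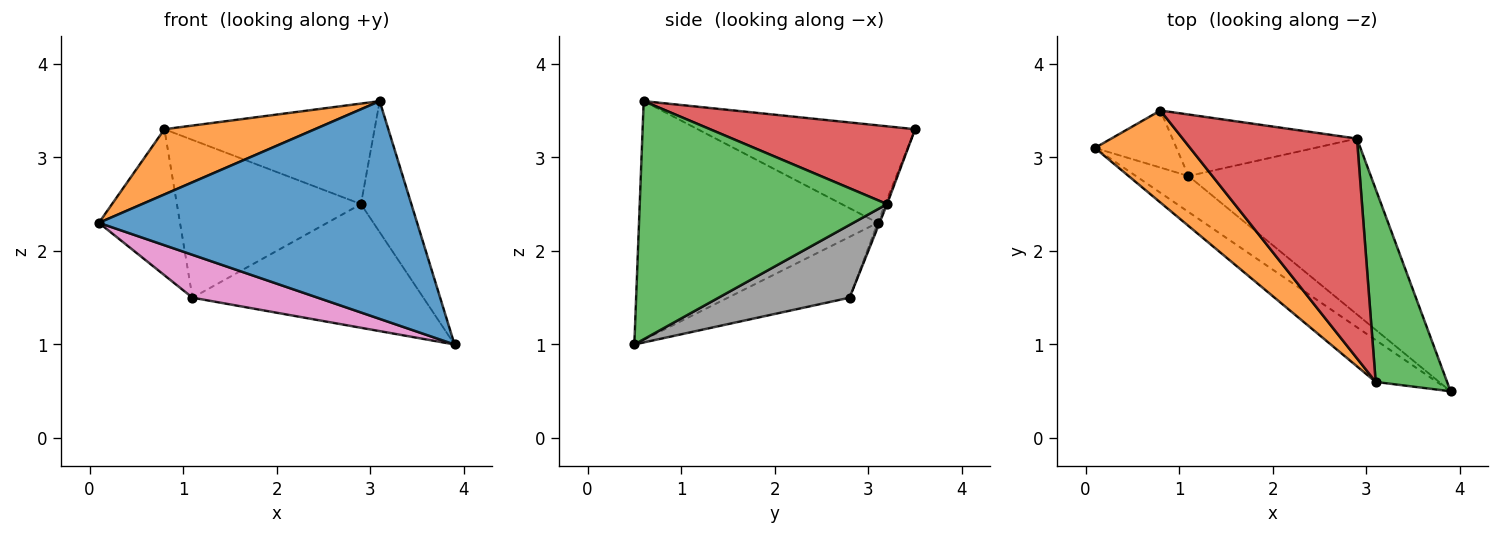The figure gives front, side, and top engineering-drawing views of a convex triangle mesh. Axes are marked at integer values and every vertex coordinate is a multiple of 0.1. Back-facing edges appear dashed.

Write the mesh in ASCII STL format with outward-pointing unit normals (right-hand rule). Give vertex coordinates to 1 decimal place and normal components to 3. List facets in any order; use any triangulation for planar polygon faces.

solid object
 facet normal -0.593 -0.791 -0.152
  outer loop
   vertex 3.1 0.6 3.6
   vertex 0.1 3.1 2.3
   vertex 3.9 0.5 1.0
  endloop
 endfacet
 facet normal -0.641 -0.444 0.626
  outer loop
   vertex 3.1 0.6 3.6
   vertex 0.8 3.5 3.3
   vertex 0.1 3.1 2.3
  endloop
 endfacet
 facet normal 0.940 0.192 0.282
  outer loop
   vertex 2.9 3.2 2.5
   vertex 3.1 0.6 3.6
   vertex 3.9 0.5 1.0
  endloop
 endfacet
 facet normal 0.376 0.385 0.843
  outer loop
   vertex 2.9 3.2 2.5
   vertex 0.8 3.5 3.3
   vertex 3.1 0.6 3.6
  endloop
 endfacet
 facet normal -0.012 0.931 -0.364
  outer loop
   vertex 1.1 2.8 1.5
   vertex 0.1 3.1 2.3
   vertex 0.8 3.5 3.3
  endloop
 endfacet
 facet normal -0.005 0.932 -0.363
  outer loop
   vertex 1.1 2.8 1.5
   vertex 0.8 3.5 3.3
   vertex 2.9 3.2 2.5
  endloop
 endfacet
 facet normal -0.597 -0.615 -0.516
  outer loop
   vertex 1.1 2.8 1.5
   vertex 3.9 0.5 1.0
   vertex 0.1 3.1 2.3
  endloop
 endfacet
 facet normal 0.310 0.547 -0.778
  outer loop
   vertex 1.1 2.8 1.5
   vertex 2.9 3.2 2.5
   vertex 3.9 0.5 1.0
  endloop
 endfacet
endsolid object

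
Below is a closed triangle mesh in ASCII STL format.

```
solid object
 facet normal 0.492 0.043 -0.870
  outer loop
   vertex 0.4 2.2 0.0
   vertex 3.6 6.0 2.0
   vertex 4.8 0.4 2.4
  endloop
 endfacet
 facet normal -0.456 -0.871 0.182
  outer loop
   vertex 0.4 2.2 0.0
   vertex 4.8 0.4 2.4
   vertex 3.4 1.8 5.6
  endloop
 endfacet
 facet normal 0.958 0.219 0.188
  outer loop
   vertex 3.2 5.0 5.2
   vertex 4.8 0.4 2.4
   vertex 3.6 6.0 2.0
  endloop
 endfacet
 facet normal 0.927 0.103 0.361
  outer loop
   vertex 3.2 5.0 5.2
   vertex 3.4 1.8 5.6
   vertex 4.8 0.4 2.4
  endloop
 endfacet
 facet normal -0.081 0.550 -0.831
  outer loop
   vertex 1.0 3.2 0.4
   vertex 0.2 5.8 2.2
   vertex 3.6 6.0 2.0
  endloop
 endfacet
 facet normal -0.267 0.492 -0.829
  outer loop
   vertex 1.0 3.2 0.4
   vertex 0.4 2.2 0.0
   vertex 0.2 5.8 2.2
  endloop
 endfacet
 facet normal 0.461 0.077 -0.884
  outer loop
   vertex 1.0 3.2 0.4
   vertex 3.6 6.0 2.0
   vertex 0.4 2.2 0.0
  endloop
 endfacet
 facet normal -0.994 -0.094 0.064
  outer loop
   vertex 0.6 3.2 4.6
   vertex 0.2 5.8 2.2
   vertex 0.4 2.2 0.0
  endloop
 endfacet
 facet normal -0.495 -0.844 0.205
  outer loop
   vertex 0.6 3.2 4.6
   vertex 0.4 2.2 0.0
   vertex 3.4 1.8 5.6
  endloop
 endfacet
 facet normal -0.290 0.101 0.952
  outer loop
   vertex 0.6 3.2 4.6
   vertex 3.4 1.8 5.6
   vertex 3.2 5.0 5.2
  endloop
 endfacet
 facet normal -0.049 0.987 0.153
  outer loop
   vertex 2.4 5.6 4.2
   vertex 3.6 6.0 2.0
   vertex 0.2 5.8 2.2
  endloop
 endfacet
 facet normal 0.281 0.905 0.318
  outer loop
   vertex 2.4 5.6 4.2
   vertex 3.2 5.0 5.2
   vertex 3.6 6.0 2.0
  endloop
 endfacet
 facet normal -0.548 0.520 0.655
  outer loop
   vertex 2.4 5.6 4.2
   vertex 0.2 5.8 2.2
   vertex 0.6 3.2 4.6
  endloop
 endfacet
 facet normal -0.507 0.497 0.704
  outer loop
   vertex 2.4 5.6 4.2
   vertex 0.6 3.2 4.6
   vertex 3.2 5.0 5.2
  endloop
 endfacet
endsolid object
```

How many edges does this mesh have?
21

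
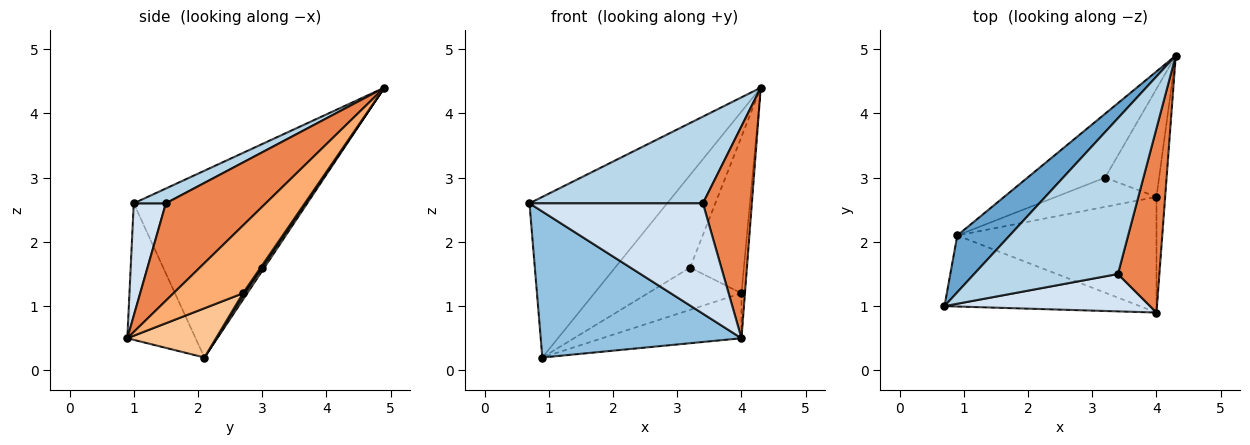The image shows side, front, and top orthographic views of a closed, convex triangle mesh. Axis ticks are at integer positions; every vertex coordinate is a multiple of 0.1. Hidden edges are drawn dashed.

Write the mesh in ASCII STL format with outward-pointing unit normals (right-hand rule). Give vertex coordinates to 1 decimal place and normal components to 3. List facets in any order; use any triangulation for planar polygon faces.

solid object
 facet normal -0.765 0.607 0.215
  outer loop
   vertex 0.9 2.1 0.2
   vertex 0.7 1.0 2.6
   vertex 4.3 4.9 4.4
  endloop
 endfacet
 facet normal -0.292 -0.860 -0.418
  outer loop
   vertex 0.9 2.1 0.2
   vertex 4.0 0.9 0.5
   vertex 0.7 1.0 2.6
  endloop
 endfacet
 facet normal 0.090 -0.484 0.870
  outer loop
   vertex 3.4 1.5 2.6
   vertex 4.3 4.9 4.4
   vertex 0.7 1.0 2.6
  endloop
 endfacet
 facet normal 0.173 -0.933 0.316
  outer loop
   vertex 3.4 1.5 2.6
   vertex 0.7 1.0 2.6
   vertex 4.0 0.9 0.5
  endloop
 endfacet
 facet normal 0.839 -0.411 0.357
  outer loop
   vertex 3.4 1.5 2.6
   vertex 4.0 0.9 0.5
   vertex 4.3 4.9 4.4
  endloop
 endfacet
 facet normal 0.991 0.049 -0.127
  outer loop
   vertex 4.0 2.7 1.2
   vertex 4.3 4.9 4.4
   vertex 4.0 0.9 0.5
  endloop
 endfacet
 facet normal 0.225 0.353 -0.908
  outer loop
   vertex 4.0 2.7 1.2
   vertex 4.0 0.9 0.5
   vertex 0.9 2.1 0.2
  endloop
 endfacet
 facet normal 0.024 0.823 -0.568
  outer loop
   vertex 3.2 3.0 1.6
   vertex 0.9 2.1 0.2
   vertex 4.3 4.9 4.4
  endloop
 endfacet
 facet normal 0.025 0.823 -0.568
  outer loop
   vertex 3.2 3.0 1.6
   vertex 4.3 4.9 4.4
   vertex 4.0 2.7 1.2
  endloop
 endfacet
 facet normal 0.024 0.822 -0.568
  outer loop
   vertex 3.2 3.0 1.6
   vertex 4.0 2.7 1.2
   vertex 0.9 2.1 0.2
  endloop
 endfacet
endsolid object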